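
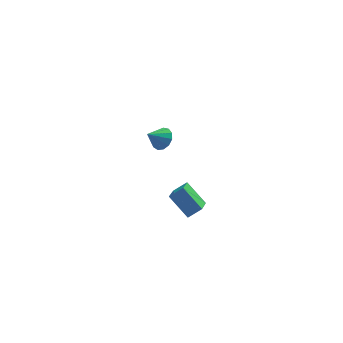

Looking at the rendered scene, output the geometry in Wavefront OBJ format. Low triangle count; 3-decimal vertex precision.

v 0.428 -4.598 2.618
v -0.399 -3.798 3.596
v 0.766 -3.332 1.867
v -0.061 -2.532 2.845
v 1.121 -4.488 3.115
v 0.294 -3.688 4.093
v 1.459 -3.222 2.364
v 0.632 -2.422 3.342
v -0.062 3.087 2.028
v 0.446 2.999 2.531
v -0.858 2.753 2.772
v 0.316 3.382 2.565
v 0.067 3.671 2.429
v -0.223 3.776 2.165
v -0.462 3.661 1.858
v -0.575 3.365 1.605
v -0.524 2.98 1.486
v -0.327 2.63 1.539
v -0.046 2.425 1.747
v 0.23 2.43 2.045
v 0.414 2.644 2.337
f 2 4 1
f 5 2 1
f 1 4 3
f 3 5 1
f 2 8 4
f 6 2 5
f 6 8 2
f 4 8 3
f 7 5 3
f 3 8 7
f 7 6 5
f 8 6 7
f 10 9 12
f 10 12 11
f 12 9 13
f 12 13 11
f 13 9 14
f 13 14 11
f 14 9 15
f 14 15 11
f 15 9 16
f 15 16 11
f 16 9 17
f 16 17 11
f 17 9 18
f 17 18 11
f 18 9 19
f 18 19 11
f 19 9 20
f 19 20 11
f 20 9 21
f 20 21 11
f 21 9 10
f 21 10 11



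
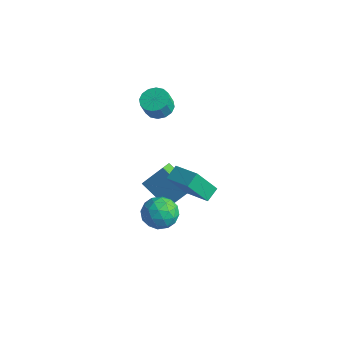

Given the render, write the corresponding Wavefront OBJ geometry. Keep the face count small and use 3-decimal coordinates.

v -3.418 2.772 1.015
v -2.919 2.187 0.704
v -2.823 1.742 1.694
v -3.322 2.328 2.005
v -2.656 2.505 0.821
v -2.56 2.061 1.812
v -2.597 2.896 0.991
v -2.502 2.451 1.982
v -2.759 3.253 1.167
v -2.663 2.809 2.157
v -3.097 3.482 1.302
v -3.001 3.037 2.293
v -3.521 3.52 1.36
v -3.425 3.076 2.351
v -3.917 3.358 1.326
v -3.821 2.913 2.316
v -4.18 3.039 1.208
v -4.084 2.595 2.199
v -4.238 2.649 1.038
v -4.143 2.204 2.029
v -4.077 2.291 0.863
v -3.981 1.847 1.853
v -3.739 2.063 0.727
v -3.643 1.618 1.718
v -3.315 2.024 0.669
v -3.219 1.58 1.66
v 0.176 -0.329 -2.476
v 0.895 -0.391 -3.24
v 0.725 -1.809 -1.84
v 1.444 -1.871 -2.604
v 1.536 -1.14 -1.854
v 1.197 -0.226 -2.247
v 0.423 -1.974 -2.833
v 0.084 -1.06 -3.226
v 1.048 -1.408 -3.461
v 1.736 -0.892 -2.856
v -0.116 -1.308 -2.224
v 0.572 -0.792 -1.619
v 0.487 -0.23 -2.914
v 1.133 -1.97 -2.166
v 1.187 -1.54 -1.725
v 1.609 -1.577 -2.174
v 0.665 -0.133 -2.33
v 1.088 -0.17 -2.779
v 1.464 -0.61 -1.964
v 0.532 -2.03 -2.301
v 0.955 -2.067 -2.75
v 0.011 -0.623 -2.906
v 0.433 -0.66 -3.355
v 0.156 -1.59 -3.116
v 1 -0.864 -3.493
v 1.322 -1.734 -3.119
v 0.722 -1.795 -3.254
v 0.523 -1.257 -3.485
v 1.404 -0.561 -3.137
v 1.727 -1.431 -2.763
v 1.781 -1.002 -2.322
v 1.582 -0.464 -2.553
v 1.494 -1.159 -3.267
v -0.107 -0.769 -2.317
v 0.216 -1.639 -1.943
v 0.038 -1.736 -2.527
v -0.161 -1.198 -2.758
v 0.298 -0.466 -1.961
v 0.62 -1.336 -1.587
v 1.097 -0.943 -1.595
v 0.898 -0.405 -1.826
v 0.126 -1.041 -1.813
v 0.111 0.068 -3.452
v -1.557 -0.204 -2.365
v -0.259 0.86 -3.824
v -1.928 0.588 -2.736
v 0.768 0.952 -2.224
v -0.901 0.68 -1.136
v 0.397 1.744 -2.595
v -1.271 1.472 -1.508
v 2.356 -2.061 2.155
v 2.238 -1.31 2.579
v 2.839 -1.157 0.687
v 2.721 -0.406 1.111
v 3.919 -2.094 2.649
v 3.801 -1.343 3.073
v 4.402 -1.19 1.181
v 4.284 -0.439 1.605
f 2 1 5
f 2 5 3
f 3 5 6
f 3 6 4
f 5 1 7
f 5 7 6
f 6 7 8
f 6 8 4
f 7 1 9
f 7 9 8
f 8 9 10
f 8 10 4
f 9 1 11
f 9 11 10
f 10 11 12
f 10 12 4
f 11 1 13
f 11 13 12
f 12 13 14
f 12 14 4
f 13 1 15
f 13 15 14
f 14 15 16
f 14 16 4
f 15 1 17
f 15 17 16
f 16 17 18
f 16 18 4
f 17 1 19
f 17 19 18
f 18 19 20
f 18 20 4
f 19 1 21
f 19 21 20
f 20 21 22
f 20 22 4
f 21 1 23
f 21 23 22
f 22 23 24
f 22 24 4
f 23 1 25
f 23 25 24
f 24 25 26
f 24 26 4
f 25 1 2
f 25 2 26
f 26 2 3
f 26 3 4
f 27 64 43
f 64 38 67
f 43 67 32
f 64 67 43
f 27 43 39
f 43 32 44
f 39 44 28
f 43 44 39
f 27 39 48
f 39 28 49
f 48 49 34
f 39 49 48
f 27 48 60
f 48 34 63
f 60 63 37
f 48 63 60
f 27 60 64
f 60 37 68
f 64 68 38
f 60 68 64
f 28 44 55
f 44 32 58
f 55 58 36
f 44 58 55
f 32 67 45
f 67 38 66
f 45 66 31
f 67 66 45
f 38 68 65
f 68 37 61
f 65 61 29
f 68 61 65
f 37 63 62
f 63 34 50
f 62 50 33
f 63 50 62
f 34 49 54
f 49 28 51
f 54 51 35
f 49 51 54
f 30 56 42
f 56 36 57
f 42 57 31
f 56 57 42
f 30 42 40
f 42 31 41
f 40 41 29
f 42 41 40
f 30 40 47
f 40 29 46
f 47 46 33
f 40 46 47
f 30 47 52
f 47 33 53
f 52 53 35
f 47 53 52
f 30 52 56
f 52 35 59
f 56 59 36
f 52 59 56
f 31 57 45
f 57 36 58
f 45 58 32
f 57 58 45
f 29 41 65
f 41 31 66
f 65 66 38
f 41 66 65
f 33 46 62
f 46 29 61
f 62 61 37
f 46 61 62
f 35 53 54
f 53 33 50
f 54 50 34
f 53 50 54
f 36 59 55
f 59 35 51
f 55 51 28
f 59 51 55
f 70 72 69
f 73 70 69
f 69 72 71
f 71 73 69
f 70 76 72
f 74 70 73
f 74 76 70
f 72 76 71
f 75 73 71
f 71 76 75
f 75 74 73
f 76 74 75
f 78 80 77
f 81 78 77
f 77 80 79
f 79 81 77
f 78 84 80
f 82 78 81
f 82 84 78
f 80 84 79
f 83 81 79
f 79 84 83
f 83 82 81
f 84 82 83



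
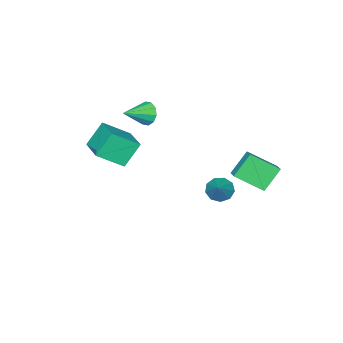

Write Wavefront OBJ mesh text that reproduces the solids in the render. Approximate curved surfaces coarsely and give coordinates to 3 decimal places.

v -3.494 0.704 -2.951
v -2.956 0.179 -3.119
v -2.486 1.396 -1.889
v -2.907 0.595 -3.438
v -3.132 1.063 -3.528
v -3.527 1.362 -3.349
v -3.906 1.353 -2.984
v -4.092 1.04 -2.603
v -3.999 0.57 -2.385
v -3.669 0.162 -2.432
v -3.257 0.008 -2.722
v -2.827 -3.751 1.194
v -2.5 -3.349 0.624
v -1.373 -4.069 1.806
v -2.586 -3.051 0.984
v -2.765 -3.019 1.424
v -2.967 -3.268 1.776
v -3.116 -3.701 1.905
v -3.155 -4.153 1.763
v -3.068 -4.452 1.403
v -2.89 -4.483 0.963
v -2.687 -4.235 0.611
v -2.538 -3.802 0.482
v -4.007 2.017 0.368
v -3.472 2.672 0.756
v -4.873 3.295 -0.596
v -4.338 3.95 -0.208
v -2.962 1.85 -0.792
v -2.427 2.505 -0.404
v -3.828 3.128 -1.756
v -3.293 3.783 -1.368
v -0.494 -2.711 1.342
v 0.601 -3.612 2.316
v 0.429 -1.158 1.741
v 1.524 -2.059 2.715
v 0.436 -2.941 0.085
v 1.531 -3.842 1.059
v 1.359 -1.388 0.484
v 2.454 -2.289 1.458
f 2 1 4
f 2 4 3
f 4 1 5
f 4 5 3
f 5 1 6
f 5 6 3
f 6 1 7
f 6 7 3
f 7 1 8
f 7 8 3
f 8 1 9
f 8 9 3
f 9 1 10
f 9 10 3
f 10 1 11
f 10 11 3
f 11 1 2
f 11 2 3
f 13 12 15
f 13 15 14
f 15 12 16
f 15 16 14
f 16 12 17
f 16 17 14
f 17 12 18
f 17 18 14
f 18 12 19
f 18 19 14
f 19 12 20
f 19 20 14
f 20 12 21
f 20 21 14
f 21 12 22
f 21 22 14
f 22 12 23
f 22 23 14
f 23 12 13
f 23 13 14
f 25 27 24
f 28 25 24
f 24 27 26
f 26 28 24
f 25 31 27
f 29 25 28
f 29 31 25
f 27 31 26
f 30 28 26
f 26 31 30
f 30 29 28
f 31 29 30
f 33 35 32
f 36 33 32
f 32 35 34
f 34 36 32
f 33 39 35
f 37 33 36
f 37 39 33
f 35 39 34
f 38 36 34
f 34 39 38
f 38 37 36
f 39 37 38



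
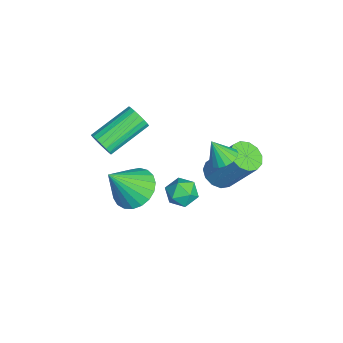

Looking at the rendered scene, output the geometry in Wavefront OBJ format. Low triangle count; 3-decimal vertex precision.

v -0.783 0.469 -0.27
v -0.42 0.114 0.277
v -1.46 -0.514 -0.457
v -1.097 -0.869 0.09
v -1.554 -0.301 0.252
v -1.136 0.306 0.368
v -0.744 -0.706 -0.548
v -0.326 -0.099 -0.432
v -0.396 -0.612 0.106
v -0.896 -0.362 0.6
v -0.984 -0.038 -0.78
v -1.484 0.212 -0.286
v -2.36 -2.076 -1.289
v -1.39 -2.161 -1.654
v -1.86 -3.124 0.289
v -1.366 -1.798 -1.42
v -1.515 -1.483 -1.163
v -1.809 -1.27 -0.929
v -2.199 -1.197 -0.756
v -2.617 -1.276 -0.676
v -2.99 -1.492 -0.702
v -3.254 -1.81 -0.829
v -3.364 -2.174 -1.036
v -3.3 -2.52 -1.287
v -3.074 -2.79 -1.538
v -2.724 -2.936 -1.746
v -2.311 -2.933 -1.875
v -1.907 -2.783 -1.903
v -1.581 -2.509 -1.824
v 0.262 1.349 3.448
v 0.878 1.386 3.573
v 0.098 0.871 4.392
v 0.766 1.643 3.684
v 0.539 1.833 3.741
v 0.248 1.912 3.73
v -0.04 1.862 3.655
v -0.258 1.694 3.533
v -0.358 1.447 3.391
v -0.316 1.178 3.262
v -0.141 0.948 3.176
v 0.126 0.809 3.152
v 0.424 0.794 3.196
v 0.684 0.906 3.298
v 0.848 1.12 3.434
v -2.013 -3.363 2.193
v -1.602 -3.343 2.657
v -2.595 -1.796 3.47
v -3.007 -1.817 3.007
v -1.492 -3.173 2.469
v -2.485 -1.627 3.282
v -1.485 -3.041 2.227
v -2.478 -1.495 3.04
v -1.582 -2.973 1.978
v -2.576 -1.427 2.791
v -1.765 -2.982 1.772
v -2.759 -1.436 2.585
v -1.998 -3.067 1.649
v -2.991 -1.52 2.462
v -2.233 -3.21 1.634
v -3.226 -1.664 2.447
v -2.425 -3.384 1.73
v -3.418 -1.837 2.543
v -2.535 -3.553 1.918
v -3.528 -2.007 2.731
v -2.542 -3.685 2.16
v -3.535 -2.139 2.973
v -2.444 -3.753 2.409
v -3.438 -2.207 3.222
v -2.261 -3.744 2.615
v -3.255 -2.198 3.428
v -2.029 -3.66 2.738
v -3.022 -2.113 3.551
v -1.794 -3.516 2.753
v -2.787 -1.97 3.566
v -0.936 1.281 1.134
v -0.24 1.309 0.883
v 0.351 2.327 2.635
v -0.344 2.299 2.886
v -0.428 1.655 0.746
v 0.163 2.672 2.497
v -0.778 1.882 0.732
v -0.187 2.899 2.483
v -1.177 1.918 0.846
v -0.586 2.936 2.597
v -1.5 1.753 1.051
v -0.909 2.77 2.802
v -1.644 1.437 1.283
v -1.052 2.454 3.034
v -1.562 1.072 1.467
v -0.971 2.09 3.219
v -1.282 0.774 1.546
v -0.691 1.791 3.298
v -0.892 0.636 1.494
v -0.301 1.654 3.246
v -0.516 0.704 1.328
v 0.076 1.721 3.079
v -0.272 0.955 1.1
v 0.319 1.972 2.852
f 1 12 6
f 1 6 2
f 1 2 8
f 1 8 11
f 1 11 12
f 2 6 10
f 6 12 5
f 12 11 3
f 11 8 7
f 8 2 9
f 4 10 5
f 4 5 3
f 4 3 7
f 4 7 9
f 4 9 10
f 5 10 6
f 3 5 12
f 7 3 11
f 9 7 8
f 10 9 2
f 14 13 16
f 14 16 15
f 16 13 17
f 16 17 15
f 17 13 18
f 17 18 15
f 18 13 19
f 18 19 15
f 19 13 20
f 19 20 15
f 20 13 21
f 20 21 15
f 21 13 22
f 21 22 15
f 22 13 23
f 22 23 15
f 23 13 24
f 23 24 15
f 24 13 25
f 24 25 15
f 25 13 26
f 25 26 15
f 26 13 27
f 26 27 15
f 27 13 28
f 27 28 15
f 28 13 29
f 28 29 15
f 29 13 14
f 29 14 15
f 31 30 33
f 31 33 32
f 33 30 34
f 33 34 32
f 34 30 35
f 34 35 32
f 35 30 36
f 35 36 32
f 36 30 37
f 36 37 32
f 37 30 38
f 37 38 32
f 38 30 39
f 38 39 32
f 39 30 40
f 39 40 32
f 40 30 41
f 40 41 32
f 41 30 42
f 41 42 32
f 42 30 43
f 42 43 32
f 43 30 44
f 43 44 32
f 44 30 31
f 44 31 32
f 46 45 49
f 46 49 47
f 47 49 50
f 47 50 48
f 49 45 51
f 49 51 50
f 50 51 52
f 50 52 48
f 51 45 53
f 51 53 52
f 52 53 54
f 52 54 48
f 53 45 55
f 53 55 54
f 54 55 56
f 54 56 48
f 55 45 57
f 55 57 56
f 56 57 58
f 56 58 48
f 57 45 59
f 57 59 58
f 58 59 60
f 58 60 48
f 59 45 61
f 59 61 60
f 60 61 62
f 60 62 48
f 61 45 63
f 61 63 62
f 62 63 64
f 62 64 48
f 63 45 65
f 63 65 64
f 64 65 66
f 64 66 48
f 65 45 67
f 65 67 66
f 66 67 68
f 66 68 48
f 67 45 69
f 67 69 68
f 68 69 70
f 68 70 48
f 69 45 71
f 69 71 70
f 70 71 72
f 70 72 48
f 71 45 73
f 71 73 72
f 72 73 74
f 72 74 48
f 73 45 46
f 73 46 74
f 74 46 47
f 74 47 48
f 76 75 79
f 76 79 77
f 77 79 80
f 77 80 78
f 79 75 81
f 79 81 80
f 80 81 82
f 80 82 78
f 81 75 83
f 81 83 82
f 82 83 84
f 82 84 78
f 83 75 85
f 83 85 84
f 84 85 86
f 84 86 78
f 85 75 87
f 85 87 86
f 86 87 88
f 86 88 78
f 87 75 89
f 87 89 88
f 88 89 90
f 88 90 78
f 89 75 91
f 89 91 90
f 90 91 92
f 90 92 78
f 91 75 93
f 91 93 92
f 92 93 94
f 92 94 78
f 93 75 95
f 93 95 94
f 94 95 96
f 94 96 78
f 95 75 97
f 95 97 96
f 96 97 98
f 96 98 78
f 97 75 76
f 97 76 98
f 98 76 77
f 98 77 78



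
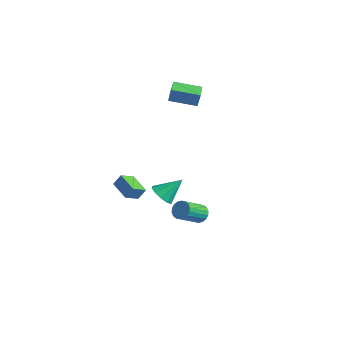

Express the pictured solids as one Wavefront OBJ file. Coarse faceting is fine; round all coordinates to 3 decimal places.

v -3.011 -1.072 -3.816
v -3.003 -1.979 -3.328
v -4.352 -0.89 -3.454
v -4.343 -1.797 -2.966
v -2.777 -0.703 -3.134
v -2.768 -1.61 -2.646
v -4.117 -0.521 -2.772
v -4.109 -1.428 -2.284
v 3.331 -4.419 1.254
v 3.968 -4.314 0.854
v 3.789 -3.421 2.246
v 3.646 -4.011 0.697
v 3.204 -3.863 0.752
v 2.81 -3.928 1
v 2.615 -4.18 1.345
v 2.693 -4.524 1.655
v 3.015 -4.828 1.812
v 3.457 -4.976 1.756
v 3.851 -4.911 1.509
v 4.046 -4.658 1.164
v -4.987 2.836 2.54
v -4.917 3.011 3.368
v -3.835 4.009 2.194
v -3.765 4.184 3.023
v -3.975 1.876 2.657
v -3.905 2.051 3.486
v -2.823 3.049 2.312
v -2.753 3.224 3.14
v 2.639 -1.311 -1.916
v 3.092 -1.067 -1.588
v 3.154 -2.404 -0.676
v 2.701 -2.649 -1.004
v 2.87 -0.986 -1.455
v 2.932 -2.323 -0.543
v 2.602 -0.969 -1.412
v 2.664 -2.307 -0.5
v 2.342 -1.021 -1.47
v 2.404 -2.358 -0.558
v 2.14 -1.129 -1.615
v 2.202 -2.467 -0.703
v 2.038 -1.274 -1.821
v 2.1 -2.612 -0.909
v 2.054 -1.426 -2.045
v 2.116 -2.764 -1.133
v 2.186 -1.556 -2.244
v 2.248 -2.893 -1.332
v 2.408 -1.637 -2.377
v 2.47 -2.974 -1.465
v 2.676 -1.653 -2.42
v 2.738 -2.991 -1.508
v 2.936 -1.602 -2.362
v 2.998 -2.939 -1.45
v 3.138 -1.493 -2.217
v 3.2 -2.831 -1.305
v 3.24 -1.348 -2.011
v 3.302 -2.686 -1.099
v 3.224 -1.196 -1.787
v 3.286 -2.534 -0.875
f 2 4 1
f 5 2 1
f 1 4 3
f 3 5 1
f 2 8 4
f 6 2 5
f 6 8 2
f 4 8 3
f 7 5 3
f 3 8 7
f 7 6 5
f 8 6 7
f 10 9 12
f 10 12 11
f 12 9 13
f 12 13 11
f 13 9 14
f 13 14 11
f 14 9 15
f 14 15 11
f 15 9 16
f 15 16 11
f 16 9 17
f 16 17 11
f 17 9 18
f 17 18 11
f 18 9 19
f 18 19 11
f 19 9 20
f 19 20 11
f 20 9 10
f 20 10 11
f 22 24 21
f 25 22 21
f 21 24 23
f 23 25 21
f 22 28 24
f 26 22 25
f 26 28 22
f 24 28 23
f 27 25 23
f 23 28 27
f 27 26 25
f 28 26 27
f 30 29 33
f 30 33 31
f 31 33 34
f 31 34 32
f 33 29 35
f 33 35 34
f 34 35 36
f 34 36 32
f 35 29 37
f 35 37 36
f 36 37 38
f 36 38 32
f 37 29 39
f 37 39 38
f 38 39 40
f 38 40 32
f 39 29 41
f 39 41 40
f 40 41 42
f 40 42 32
f 41 29 43
f 41 43 42
f 42 43 44
f 42 44 32
f 43 29 45
f 43 45 44
f 44 45 46
f 44 46 32
f 45 29 47
f 45 47 46
f 46 47 48
f 46 48 32
f 47 29 49
f 47 49 48
f 48 49 50
f 48 50 32
f 49 29 51
f 49 51 50
f 50 51 52
f 50 52 32
f 51 29 53
f 51 53 52
f 52 53 54
f 52 54 32
f 53 29 55
f 53 55 54
f 54 55 56
f 54 56 32
f 55 29 57
f 55 57 56
f 56 57 58
f 56 58 32
f 57 29 30
f 57 30 58
f 58 30 31
f 58 31 32



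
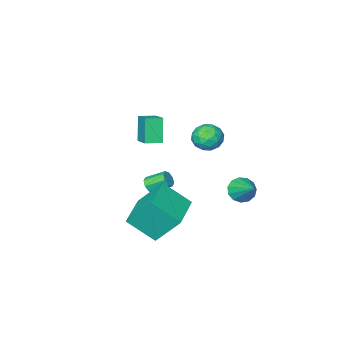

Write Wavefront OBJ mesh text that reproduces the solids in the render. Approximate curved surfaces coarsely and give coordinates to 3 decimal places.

v -0.09 1.739 3.488
v 0.341 1.121 3.09
v -0.361 0.879 4.53
v 0.07 0.261 4.132
v 0.485 0.934 4.448
v 0.653 1.466 3.804
v -0.673 0.534 3.816
v -0.505 1.066 3.172
v -0.019 0.377 3.293
v 0.696 0.624 3.683
v -0.716 1.376 3.937
v -0.001 1.623 4.327
v 0.149 1.506 3.197
v -0.169 0.494 4.423
v 0.075 0.89 4.608
v 0.328 0.527 4.374
v 0.333 1.708 3.617
v 0.586 1.345 3.383
v 0.67 1.235 4.181
v -0.606 0.655 4.237
v -0.353 0.292 4.003
v -0.348 1.473 3.246
v -0.095 1.11 3.012
v -0.69 0.765 3.439
v 0.191 0.705 3.083
v 0.031 0.199 3.695
v -0.405 0.36 3.51
v -0.306 0.672 3.131
v 0.611 0.85 3.312
v 0.452 0.345 3.925
v 0.696 0.74 4.11
v 0.794 1.053 3.732
v 0.4 0.412 3.432
v -0.472 1.655 3.695
v -0.631 1.15 4.308
v -0.814 0.947 3.888
v -0.716 1.26 3.51
v -0.051 1.801 3.925
v -0.211 1.295 4.537
v 0.286 1.328 4.489
v 0.385 1.64 4.11
v -0.42 1.588 4.188
v 3.684 0.486 0.338
v 2.927 1.48 1.887
v 2.71 1.529 -0.807
v 1.953 2.523 0.742
v 5.227 1.817 0.238
v 4.47 2.811 1.787
v 4.253 2.86 -0.907
v 3.496 3.854 0.642
v 1.72 -1.553 -0.379
v 1.998 -1.161 -0.52
v 1.297 -0.456 0.058
v 1.02 -0.847 0.199
v 1.716 -1.238 -0.768
v 1.016 -0.533 -0.189
v 1.437 -1.499 -0.788
v 0.736 -0.794 -0.209
v 1.324 -1.791 -0.568
v 0.623 -1.086 0.01
v 1.443 -1.944 -0.238
v 0.742 -1.239 0.34
v 1.724 -1.867 0.009
v 1.024 -1.162 0.588
v 2.004 -1.606 0.029
v 1.303 -0.901 0.608
v 2.117 -1.314 -0.19
v 1.416 -0.609 0.388
v 0.348 -3.045 1.626
v -0.035 -3.586 3.027
v 0.717 -1.822 2.199
v 0.334 -2.363 3.6
v 1.206 -3.357 1.74
v 0.823 -3.898 3.141
v 1.575 -2.134 2.313
v 1.192 -2.675 3.714
v -2.213 0.876 -0.873
v -1.567 1.033 -1.28
v -1.927 2.304 0.133
v -1.895 1.242 -1.484
v -2.324 1.335 -1.493
v -2.719 1.282 -1.306
v -2.952 1.101 -0.981
v -2.951 0.847 -0.622
v -2.716 0.603 -0.342
v -2.321 0.446 -0.231
v -1.892 0.425 -0.324
v -1.565 0.547 -0.59
v -1.444 0.774 -0.947
f 1 38 17
f 38 12 41
f 17 41 6
f 38 41 17
f 1 17 13
f 17 6 18
f 13 18 2
f 17 18 13
f 1 13 22
f 13 2 23
f 22 23 8
f 13 23 22
f 1 22 34
f 22 8 37
f 34 37 11
f 22 37 34
f 1 34 38
f 34 11 42
f 38 42 12
f 34 42 38
f 2 18 29
f 18 6 32
f 29 32 10
f 18 32 29
f 6 41 19
f 41 12 40
f 19 40 5
f 41 40 19
f 12 42 39
f 42 11 35
f 39 35 3
f 42 35 39
f 11 37 36
f 37 8 24
f 36 24 7
f 37 24 36
f 8 23 28
f 23 2 25
f 28 25 9
f 23 25 28
f 4 30 16
f 30 10 31
f 16 31 5
f 30 31 16
f 4 16 14
f 16 5 15
f 14 15 3
f 16 15 14
f 4 14 21
f 14 3 20
f 21 20 7
f 14 20 21
f 4 21 26
f 21 7 27
f 26 27 9
f 21 27 26
f 4 26 30
f 26 9 33
f 30 33 10
f 26 33 30
f 5 31 19
f 31 10 32
f 19 32 6
f 31 32 19
f 3 15 39
f 15 5 40
f 39 40 12
f 15 40 39
f 7 20 36
f 20 3 35
f 36 35 11
f 20 35 36
f 9 27 28
f 27 7 24
f 28 24 8
f 27 24 28
f 10 33 29
f 33 9 25
f 29 25 2
f 33 25 29
f 44 46 43
f 47 44 43
f 43 46 45
f 45 47 43
f 44 50 46
f 48 44 47
f 48 50 44
f 46 50 45
f 49 47 45
f 45 50 49
f 49 48 47
f 50 48 49
f 52 51 55
f 52 55 53
f 53 55 56
f 53 56 54
f 55 51 57
f 55 57 56
f 56 57 58
f 56 58 54
f 57 51 59
f 57 59 58
f 58 59 60
f 58 60 54
f 59 51 61
f 59 61 60
f 60 61 62
f 60 62 54
f 61 51 63
f 61 63 62
f 62 63 64
f 62 64 54
f 63 51 65
f 63 65 64
f 64 65 66
f 64 66 54
f 65 51 67
f 65 67 66
f 66 67 68
f 66 68 54
f 67 51 52
f 67 52 68
f 68 52 53
f 68 53 54
f 70 72 69
f 73 70 69
f 69 72 71
f 71 73 69
f 70 76 72
f 74 70 73
f 74 76 70
f 72 76 71
f 75 73 71
f 71 76 75
f 75 74 73
f 76 74 75
f 78 77 80
f 78 80 79
f 80 77 81
f 80 81 79
f 81 77 82
f 81 82 79
f 82 77 83
f 82 83 79
f 83 77 84
f 83 84 79
f 84 77 85
f 84 85 79
f 85 77 86
f 85 86 79
f 86 77 87
f 86 87 79
f 87 77 88
f 87 88 79
f 88 77 89
f 88 89 79
f 89 77 78
f 89 78 79



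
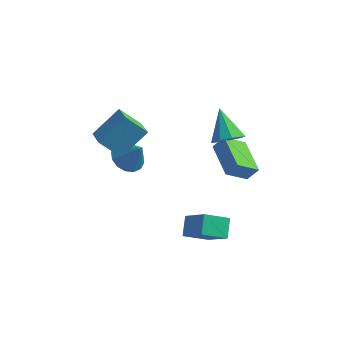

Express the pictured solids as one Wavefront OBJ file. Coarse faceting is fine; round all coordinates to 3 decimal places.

v -2.436 2.058 -2.601
v -1.825 1.414 -3.124
v -1.504 1.882 -1.299
v -1.618 1.898 -3.207
v -1.63 2.425 -3.127
v -1.858 2.854 -2.907
v -2.241 3.069 -2.604
v -2.675 3.013 -2.301
v -3.046 2.701 -2.077
v -3.253 2.217 -1.995
v -3.241 1.69 -2.074
v -3.013 1.261 -2.295
v -2.63 1.046 -2.598
v -2.196 1.102 -2.901
v 2.184 -1.721 -4.46
v 1.966 -0.769 -3.696
v 3.311 -0.92 -5.137
v 3.093 0.032 -4.373
v 3.507 -2.472 -3.147
v 3.289 -1.52 -2.383
v 4.634 -1.671 -3.824
v 4.416 -0.719 -3.06
v 2.59 1.595 0.368
v 3.133 1.833 1.11
v 3.459 2.515 -0.562
v 4.001 2.753 0.181
v 3.919 -0.093 -0.061
v 4.461 0.145 0.682
v 4.787 0.827 -0.99
v 5.33 1.065 -0.248
v 3.626 1.017 1.777
v 4.074 1.76 1.441
v 2.734 2.163 3.123
v 3.52 1.685 1.138
v 3.015 1.297 1.134
v 2.796 0.779 1.43
v 2.966 0.372 1.889
v 3.444 0.267 2.295
v 4.007 0.513 2.459
v 4.392 0.995 2.303
v 4.418 1.487 1.902
v -2.239 -2.173 2.33
v -1.267 -0.903 3.629
v -3.045 -1.094 1.879
v -2.074 0.176 3.177
v -1.146 -1.836 1.183
v -0.175 -0.566 2.481
v -1.953 -0.757 0.731
v -0.981 0.513 2.03
f 2 1 4
f 2 4 3
f 4 1 5
f 4 5 3
f 5 1 6
f 5 6 3
f 6 1 7
f 6 7 3
f 7 1 8
f 7 8 3
f 8 1 9
f 8 9 3
f 9 1 10
f 9 10 3
f 10 1 11
f 10 11 3
f 11 1 12
f 11 12 3
f 12 1 13
f 12 13 3
f 13 1 14
f 13 14 3
f 14 1 2
f 14 2 3
f 16 18 15
f 19 16 15
f 15 18 17
f 17 19 15
f 16 22 18
f 20 16 19
f 20 22 16
f 18 22 17
f 21 19 17
f 17 22 21
f 21 20 19
f 22 20 21
f 24 26 23
f 27 24 23
f 23 26 25
f 25 27 23
f 24 30 26
f 28 24 27
f 28 30 24
f 26 30 25
f 29 27 25
f 25 30 29
f 29 28 27
f 30 28 29
f 32 31 34
f 32 34 33
f 34 31 35
f 34 35 33
f 35 31 36
f 35 36 33
f 36 31 37
f 36 37 33
f 37 31 38
f 37 38 33
f 38 31 39
f 38 39 33
f 39 31 40
f 39 40 33
f 40 31 41
f 40 41 33
f 41 31 32
f 41 32 33
f 43 45 42
f 46 43 42
f 42 45 44
f 44 46 42
f 43 49 45
f 47 43 46
f 47 49 43
f 45 49 44
f 48 46 44
f 44 49 48
f 48 47 46
f 49 47 48



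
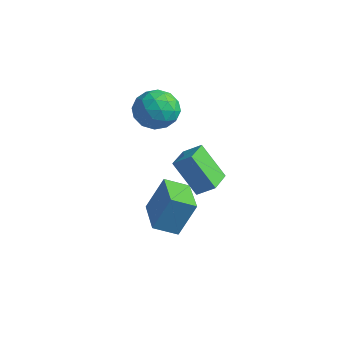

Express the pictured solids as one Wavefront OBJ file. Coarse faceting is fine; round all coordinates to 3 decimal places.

v -2.725 3.981 2.814
v -1.987 4.527 2.145
v -2.753 2.573 1.635
v -2.015 3.119 0.966
v -1.68 2.724 1.976
v -1.663 3.594 2.705
v -3.077 3.506 1.075
v -3.06 4.376 1.804
v -2.205 4.233 1.07
v -1.342 3.75 1.627
v -3.398 3.35 2.153
v -2.535 2.867 2.71
v -2.354 4.378 2.583
v -2.386 2.722 1.197
v -2.189 2.49 1.791
v -1.756 2.811 1.398
v -2.163 3.83 2.912
v -1.73 4.15 2.519
v -1.549 3.09 2.42
v -3.01 2.95 1.261
v -2.577 3.27 0.868
v -2.984 4.289 2.382
v -2.551 4.61 1.989
v -3.191 4.01 1.36
v -2.048 4.526 1.558
v -2.064 3.698 0.865
v -2.688 3.926 0.929
v -2.678 4.437 1.357
v -1.541 4.242 1.886
v -1.557 3.414 1.192
v -1.36 3.182 1.786
v -1.35 3.693 2.215
v -1.668 4.069 1.254
v -3.183 3.686 2.588
v -3.199 2.858 1.894
v -3.39 3.407 1.565
v -3.38 3.918 1.994
v -2.676 3.402 2.915
v -2.692 2.574 2.222
v -2.062 2.663 2.423
v -2.052 3.174 2.851
v -3.072 3.031 2.526
v 2.022 0.431 2.106
v 2.69 0.861 2.663
v 1.388 1.623 1.944
v 2.055 2.054 2.501
v 3.085 0.786 0.559
v 3.752 1.217 1.116
v 2.45 1.979 0.397
v 3.118 2.409 0.954
v 1.13 0.104 -2.276
v 1.518 0.809 -0.621
v -0.499 1.209 -2.364
v -0.111 1.913 -0.709
v 1.771 1.007 -2.811
v 2.159 1.711 -1.156
v 0.142 2.111 -2.899
v 0.53 2.816 -1.244
f 1 38 17
f 38 12 41
f 17 41 6
f 38 41 17
f 1 17 13
f 17 6 18
f 13 18 2
f 17 18 13
f 1 13 22
f 13 2 23
f 22 23 8
f 13 23 22
f 1 22 34
f 22 8 37
f 34 37 11
f 22 37 34
f 1 34 38
f 34 11 42
f 38 42 12
f 34 42 38
f 2 18 29
f 18 6 32
f 29 32 10
f 18 32 29
f 6 41 19
f 41 12 40
f 19 40 5
f 41 40 19
f 12 42 39
f 42 11 35
f 39 35 3
f 42 35 39
f 11 37 36
f 37 8 24
f 36 24 7
f 37 24 36
f 8 23 28
f 23 2 25
f 28 25 9
f 23 25 28
f 4 30 16
f 30 10 31
f 16 31 5
f 30 31 16
f 4 16 14
f 16 5 15
f 14 15 3
f 16 15 14
f 4 14 21
f 14 3 20
f 21 20 7
f 14 20 21
f 4 21 26
f 21 7 27
f 26 27 9
f 21 27 26
f 4 26 30
f 26 9 33
f 30 33 10
f 26 33 30
f 5 31 19
f 31 10 32
f 19 32 6
f 31 32 19
f 3 15 39
f 15 5 40
f 39 40 12
f 15 40 39
f 7 20 36
f 20 3 35
f 36 35 11
f 20 35 36
f 9 27 28
f 27 7 24
f 28 24 8
f 27 24 28
f 10 33 29
f 33 9 25
f 29 25 2
f 33 25 29
f 44 46 43
f 47 44 43
f 43 46 45
f 45 47 43
f 44 50 46
f 48 44 47
f 48 50 44
f 46 50 45
f 49 47 45
f 45 50 49
f 49 48 47
f 50 48 49
f 52 54 51
f 55 52 51
f 51 54 53
f 53 55 51
f 52 58 54
f 56 52 55
f 56 58 52
f 54 58 53
f 57 55 53
f 53 58 57
f 57 56 55
f 58 56 57



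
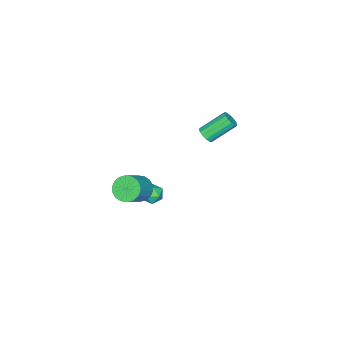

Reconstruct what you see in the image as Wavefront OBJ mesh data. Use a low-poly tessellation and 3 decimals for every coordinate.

v -2.457 -0.847 0.211
v -2.132 -0.983 0.634
v -3.178 -0.068 1.731
v -3.503 0.067 1.309
v -2.025 -0.739 0.533
v -3.07 0.175 1.631
v -2.033 -0.524 0.347
v -3.079 0.39 1.444
v -2.155 -0.396 0.123
v -3.201 0.518 1.221
v -2.358 -0.389 -0.076
v -3.404 0.525 1.021
v -2.588 -0.504 -0.199
v -3.633 0.41 0.899
v -2.782 -0.712 -0.211
v -3.828 0.203 0.886
v -2.89 -0.955 -0.111
v -3.935 -0.041 0.987
v -2.881 -1.17 0.076
v -3.927 -0.256 1.173
v -2.759 -1.298 0.299
v -3.805 -0.384 1.397
v -2.556 -1.305 0.499
v -3.602 -0.391 1.596
v -2.327 -1.19 0.621
v -3.372 -0.276 1.719
v 3.202 -1.17 -0.245
v 3.713 -1.148 -0.874
v 4.928 -1.069 0.117
v 4.418 -1.09 0.745
v 3.643 -0.799 -0.815
v 4.858 -0.72 0.175
v 3.485 -0.524 -0.644
v 4.701 -0.445 0.346
v 3.272 -0.377 -0.394
v 4.487 -0.297 0.596
v 3.044 -0.386 -0.114
v 4.26 -0.307 0.876
v 2.848 -0.551 0.139
v 4.064 -0.471 1.13
v 2.722 -0.838 0.317
v 3.938 -0.759 1.307
v 2.692 -1.191 0.383
v 3.907 -1.112 1.374
v 2.762 -1.54 0.325
v 3.977 -1.461 1.315
v 2.919 -1.815 0.154
v 4.135 -1.736 1.144
v 3.133 -1.963 -0.096
v 4.348 -1.883 0.894
v 3.36 -1.953 -0.376
v 4.576 -1.874 0.614
v 3.556 -1.789 -0.63
v 4.772 -1.709 0.361
v 3.682 -1.501 -0.807
v 4.898 -1.422 0.183
v 1.856 -0.653 -1.91
v 2.515 -0.834 -1.926
v 1.645 -1.486 -1.214
v 2.304 -1.667 -1.23
v 2.117 -1.084 -0.925
v 2.247 -0.57 -1.356
v 1.913 -1.75 -1.784
v 2.043 -1.236 -2.215
v 2.55 -1.512 -1.849
v 2.676 -1.101 -1.318
v 1.484 -1.219 -1.822
v 1.61 -0.808 -1.291
f 2 1 5
f 2 5 3
f 3 5 6
f 3 6 4
f 5 1 7
f 5 7 6
f 6 7 8
f 6 8 4
f 7 1 9
f 7 9 8
f 8 9 10
f 8 10 4
f 9 1 11
f 9 11 10
f 10 11 12
f 10 12 4
f 11 1 13
f 11 13 12
f 12 13 14
f 12 14 4
f 13 1 15
f 13 15 14
f 14 15 16
f 14 16 4
f 15 1 17
f 15 17 16
f 16 17 18
f 16 18 4
f 17 1 19
f 17 19 18
f 18 19 20
f 18 20 4
f 19 1 21
f 19 21 20
f 20 21 22
f 20 22 4
f 21 1 23
f 21 23 22
f 22 23 24
f 22 24 4
f 23 1 25
f 23 25 24
f 24 25 26
f 24 26 4
f 25 1 2
f 25 2 26
f 26 2 3
f 26 3 4
f 28 27 31
f 28 31 29
f 29 31 32
f 29 32 30
f 31 27 33
f 31 33 32
f 32 33 34
f 32 34 30
f 33 27 35
f 33 35 34
f 34 35 36
f 34 36 30
f 35 27 37
f 35 37 36
f 36 37 38
f 36 38 30
f 37 27 39
f 37 39 38
f 38 39 40
f 38 40 30
f 39 27 41
f 39 41 40
f 40 41 42
f 40 42 30
f 41 27 43
f 41 43 42
f 42 43 44
f 42 44 30
f 43 27 45
f 43 45 44
f 44 45 46
f 44 46 30
f 45 27 47
f 45 47 46
f 46 47 48
f 46 48 30
f 47 27 49
f 47 49 48
f 48 49 50
f 48 50 30
f 49 27 51
f 49 51 50
f 50 51 52
f 50 52 30
f 51 27 53
f 51 53 52
f 52 53 54
f 52 54 30
f 53 27 55
f 53 55 54
f 54 55 56
f 54 56 30
f 55 27 28
f 55 28 56
f 56 28 29
f 56 29 30
f 57 68 62
f 57 62 58
f 57 58 64
f 57 64 67
f 57 67 68
f 58 62 66
f 62 68 61
f 68 67 59
f 67 64 63
f 64 58 65
f 60 66 61
f 60 61 59
f 60 59 63
f 60 63 65
f 60 65 66
f 61 66 62
f 59 61 68
f 63 59 67
f 65 63 64
f 66 65 58



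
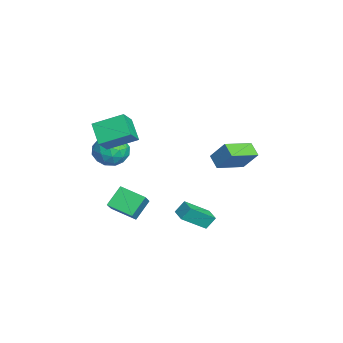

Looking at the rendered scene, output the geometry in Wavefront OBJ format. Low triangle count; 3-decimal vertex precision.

v 2.134 -3.574 -2.717
v 1.401 -2.809 -1.697
v 2.875 -2.227 -3.195
v 2.143 -1.462 -2.175
v 3.177 -3.818 -1.785
v 2.445 -3.053 -0.765
v 3.919 -2.471 -2.263
v 3.186 -1.706 -1.243
v -0.134 -3.726 0.76
v -1.306 -4.088 1.757
v -0.024 -1.941 1.538
v -1.195 -2.304 2.535
v 0.815 -4.196 1.705
v -0.356 -4.559 2.702
v 0.926 -2.412 2.483
v -0.246 -2.774 3.48
v -2.005 3.704 -0.962
v -1.481 4.485 0.283
v -1.219 4.036 -1.501
v -0.695 4.817 -0.257
v -0.945 2.103 -0.403
v -0.421 2.884 0.841
v -0.159 2.435 -0.943
v 0.365 3.216 0.302
v 0.899 1.416 -4.661
v 1.409 -0.016 -3.521
v 0.759 1.958 -3.918
v 1.268 0.525 -2.778
v 1.832 1.715 -4.702
v 2.341 0.282 -3.562
v 1.691 2.256 -3.959
v 2.201 0.824 -2.819
v -3.047 -2.863 -1.392
v -1.877 -2.793 -1.277
v -3.103 -4.187 -0.023
v -1.933 -4.117 0.092
v -2.613 -3.216 0.429
v -2.579 -2.398 -0.417
v -2.401 -4.582 -0.883
v -2.367 -3.764 -1.729
v -1.478 -3.855 -0.962
v -1.609 -3.011 -0.151
v -3.371 -3.969 -1.149
v -3.502 -3.125 -0.338
v -2.457 -2.712 -1.455
v -2.523 -4.268 0.155
v -2.922 -3.739 0.353
v -2.235 -3.697 0.421
v -2.87 -2.48 -0.95
v -2.182 -2.438 -0.882
v -2.614 -2.687 0.121
v -2.798 -4.542 -0.418
v -2.11 -4.5 -0.35
v -2.745 -3.283 -1.721
v -2.058 -3.241 -1.653
v -2.366 -4.293 -1.421
v -1.535 -3.295 -1.202
v -1.568 -4.073 -0.397
v -1.843 -4.347 -0.97
v -1.823 -3.866 -1.468
v -1.612 -2.799 -0.726
v -1.645 -3.577 0.079
v -2.044 -3.047 0.277
v -2.024 -2.567 -0.22
v -1.377 -3.423 -0.54
v -3.335 -3.403 -1.379
v -3.368 -4.181 -0.574
v -2.956 -4.413 -1.08
v -2.936 -3.933 -1.577
v -3.412 -2.907 -0.903
v -3.445 -3.685 -0.098
v -3.157 -3.114 0.168
v -3.137 -2.633 -0.33
v -3.603 -3.557 -0.76
f 2 4 1
f 5 2 1
f 1 4 3
f 3 5 1
f 2 8 4
f 6 2 5
f 6 8 2
f 4 8 3
f 7 5 3
f 3 8 7
f 7 6 5
f 8 6 7
f 10 12 9
f 13 10 9
f 9 12 11
f 11 13 9
f 10 16 12
f 14 10 13
f 14 16 10
f 12 16 11
f 15 13 11
f 11 16 15
f 15 14 13
f 16 14 15
f 18 20 17
f 21 18 17
f 17 20 19
f 19 21 17
f 18 24 20
f 22 18 21
f 22 24 18
f 20 24 19
f 23 21 19
f 19 24 23
f 23 22 21
f 24 22 23
f 26 28 25
f 29 26 25
f 25 28 27
f 27 29 25
f 26 32 28
f 30 26 29
f 30 32 26
f 28 32 27
f 31 29 27
f 27 32 31
f 31 30 29
f 32 30 31
f 33 70 49
f 70 44 73
f 49 73 38
f 70 73 49
f 33 49 45
f 49 38 50
f 45 50 34
f 49 50 45
f 33 45 54
f 45 34 55
f 54 55 40
f 45 55 54
f 33 54 66
f 54 40 69
f 66 69 43
f 54 69 66
f 33 66 70
f 66 43 74
f 70 74 44
f 66 74 70
f 34 50 61
f 50 38 64
f 61 64 42
f 50 64 61
f 38 73 51
f 73 44 72
f 51 72 37
f 73 72 51
f 44 74 71
f 74 43 67
f 71 67 35
f 74 67 71
f 43 69 68
f 69 40 56
f 68 56 39
f 69 56 68
f 40 55 60
f 55 34 57
f 60 57 41
f 55 57 60
f 36 62 48
f 62 42 63
f 48 63 37
f 62 63 48
f 36 48 46
f 48 37 47
f 46 47 35
f 48 47 46
f 36 46 53
f 46 35 52
f 53 52 39
f 46 52 53
f 36 53 58
f 53 39 59
f 58 59 41
f 53 59 58
f 36 58 62
f 58 41 65
f 62 65 42
f 58 65 62
f 37 63 51
f 63 42 64
f 51 64 38
f 63 64 51
f 35 47 71
f 47 37 72
f 71 72 44
f 47 72 71
f 39 52 68
f 52 35 67
f 68 67 43
f 52 67 68
f 41 59 60
f 59 39 56
f 60 56 40
f 59 56 60
f 42 65 61
f 65 41 57
f 61 57 34
f 65 57 61



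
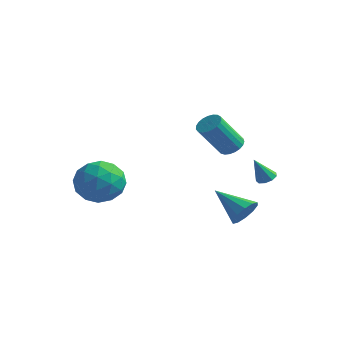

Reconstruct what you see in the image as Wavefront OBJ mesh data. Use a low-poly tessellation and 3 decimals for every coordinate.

v -1.635 -1.279 -0.028
v -1.02 -2.319 0.002
v -2.54 -1.861 -1.662
v -1.925 -2.901 -1.632
v -2.77 -2.674 -0.798
v -2.211 -2.314 0.212
v -1.349 -1.866 -1.872
v -0.79 -1.506 -0.862
v -0.843 -2.682 -1.138
v -1.721 -3.182 -0.473
v -1.839 -0.998 -1.187
v -2.717 -1.498 -0.522
v -1.248 -1.748 0.13
v -2.312 -2.432 -1.79
v -2.809 -2.299 -1.3
v -2.447 -2.91 -1.282
v -1.948 -1.745 0.254
v -1.587 -2.357 0.272
v -2.615 -2.565 -0.198
v -1.973 -1.823 -1.932
v -1.612 -2.435 -1.914
v -1.113 -1.27 -0.378
v -0.751 -1.881 -0.36
v -0.945 -1.615 -1.462
v -0.783 -2.573 -0.522
v -1.315 -2.915 -1.482
v -0.976 -2.306 -1.624
v -0.648 -2.095 -1.03
v -1.299 -2.866 -0.131
v -1.831 -3.209 -1.092
v -2.328 -3.075 -0.601
v -1.999 -2.864 -0.008
v -1.195 -3.08 -0.801
v -1.729 -0.971 -0.568
v -2.261 -1.314 -1.529
v -1.561 -1.316 -1.652
v -1.232 -1.105 -1.059
v -2.245 -1.265 -0.178
v -2.777 -1.607 -1.138
v -2.912 -2.085 -0.63
v -2.584 -1.874 -0.036
v -2.365 -1.1 -0.859
v 3.89 0.605 -2.212
v 4.174 0.131 -1.662
v 2.29 0.675 -1.328
v 4.267 0.585 -1.53
v 4.216 1.047 -1.659
v 4.04 1.34 -1.999
v 3.808 1.352 -2.421
v 3.606 1.079 -2.763
v 3.513 0.625 -2.895
v 3.564 0.163 -2.766
v 3.74 -0.13 -2.426
v 3.973 -0.142 -2.004
v 2.093 2.241 0.755
v 2.682 1.992 0.794
v 2.155 0.99 2.344
v 1.567 1.239 2.305
v 2.704 2.211 0.943
v 2.178 1.209 2.494
v 2.621 2.436 1.06
v 2.095 1.434 2.61
v 2.447 2.626 1.124
v 1.92 1.624 2.674
v 2.211 2.75 1.124
v 1.685 1.748 2.675
v 1.955 2.786 1.06
v 1.429 1.784 2.611
v 1.723 2.728 0.944
v 1.197 1.726 2.494
v 1.555 2.585 0.794
v 1.029 1.583 2.345
v 1.48 2.383 0.638
v 0.954 1.381 2.189
v 1.511 2.157 0.502
v 0.985 1.155 2.053
v 1.643 1.945 0.41
v 1.116 0.942 1.961
v 1.852 1.784 0.377
v 1.326 0.782 1.928
v 2.103 1.702 0.41
v 1.577 0.7 1.96
v 2.353 1.713 0.502
v 1.826 0.711 2.053
v 2.557 1.816 0.638
v 2.031 0.814 2.188
v 3.475 2.921 -1.089
v 3.737 3.281 -0.861
v 3.105 2.459 0.069
v 3.418 3.388 -0.92
v 3.125 3.277 -1.058
v 2.996 2.999 -1.21
v 3.091 2.685 -1.305
v 3.365 2.481 -1.299
v 3.691 2.483 -1.195
v 3.915 2.69 -1.041
v 3.933 3.005 -0.909
f 1 38 17
f 38 12 41
f 17 41 6
f 38 41 17
f 1 17 13
f 17 6 18
f 13 18 2
f 17 18 13
f 1 13 22
f 13 2 23
f 22 23 8
f 13 23 22
f 1 22 34
f 22 8 37
f 34 37 11
f 22 37 34
f 1 34 38
f 34 11 42
f 38 42 12
f 34 42 38
f 2 18 29
f 18 6 32
f 29 32 10
f 18 32 29
f 6 41 19
f 41 12 40
f 19 40 5
f 41 40 19
f 12 42 39
f 42 11 35
f 39 35 3
f 42 35 39
f 11 37 36
f 37 8 24
f 36 24 7
f 37 24 36
f 8 23 28
f 23 2 25
f 28 25 9
f 23 25 28
f 4 30 16
f 30 10 31
f 16 31 5
f 30 31 16
f 4 16 14
f 16 5 15
f 14 15 3
f 16 15 14
f 4 14 21
f 14 3 20
f 21 20 7
f 14 20 21
f 4 21 26
f 21 7 27
f 26 27 9
f 21 27 26
f 4 26 30
f 26 9 33
f 30 33 10
f 26 33 30
f 5 31 19
f 31 10 32
f 19 32 6
f 31 32 19
f 3 15 39
f 15 5 40
f 39 40 12
f 15 40 39
f 7 20 36
f 20 3 35
f 36 35 11
f 20 35 36
f 9 27 28
f 27 7 24
f 28 24 8
f 27 24 28
f 10 33 29
f 33 9 25
f 29 25 2
f 33 25 29
f 44 43 46
f 44 46 45
f 46 43 47
f 46 47 45
f 47 43 48
f 47 48 45
f 48 43 49
f 48 49 45
f 49 43 50
f 49 50 45
f 50 43 51
f 50 51 45
f 51 43 52
f 51 52 45
f 52 43 53
f 52 53 45
f 53 43 54
f 53 54 45
f 54 43 44
f 54 44 45
f 56 55 59
f 56 59 57
f 57 59 60
f 57 60 58
f 59 55 61
f 59 61 60
f 60 61 62
f 60 62 58
f 61 55 63
f 61 63 62
f 62 63 64
f 62 64 58
f 63 55 65
f 63 65 64
f 64 65 66
f 64 66 58
f 65 55 67
f 65 67 66
f 66 67 68
f 66 68 58
f 67 55 69
f 67 69 68
f 68 69 70
f 68 70 58
f 69 55 71
f 69 71 70
f 70 71 72
f 70 72 58
f 71 55 73
f 71 73 72
f 72 73 74
f 72 74 58
f 73 55 75
f 73 75 74
f 74 75 76
f 74 76 58
f 75 55 77
f 75 77 76
f 76 77 78
f 76 78 58
f 77 55 79
f 77 79 78
f 78 79 80
f 78 80 58
f 79 55 81
f 79 81 80
f 80 81 82
f 80 82 58
f 81 55 83
f 81 83 82
f 82 83 84
f 82 84 58
f 83 55 85
f 83 85 84
f 84 85 86
f 84 86 58
f 85 55 56
f 85 56 86
f 86 56 57
f 86 57 58
f 88 87 90
f 88 90 89
f 90 87 91
f 90 91 89
f 91 87 92
f 91 92 89
f 92 87 93
f 92 93 89
f 93 87 94
f 93 94 89
f 94 87 95
f 94 95 89
f 95 87 96
f 95 96 89
f 96 87 97
f 96 97 89
f 97 87 88
f 97 88 89



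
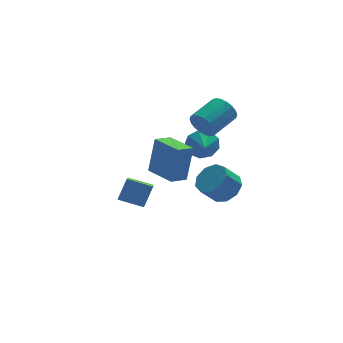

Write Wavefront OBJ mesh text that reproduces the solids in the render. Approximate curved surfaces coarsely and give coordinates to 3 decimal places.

v 3.191 -0.276 -1.458
v 3.716 0.388 -0.946
v 2.855 0.301 0.051
v 2.329 -0.364 -0.462
v 3.249 0.703 -1.322
v 2.387 0.615 -0.325
v 2.754 0.559 -1.762
v 1.893 0.471 -0.765
v 2.464 0.024 -2.06
v 1.603 -0.063 -1.063
v 2.514 -0.651 -2.076
v 1.653 -0.738 -1.08
v 2.88 -1.151 -1.803
v 2.019 -1.238 -0.807
v 3.392 -1.241 -1.369
v 2.531 -1.329 -0.373
v 3.809 -0.88 -0.977
v 2.948 -0.968 0.02
v 3.937 -0.237 -0.81
v 3.076 -0.325 0.187
v 3.442 3.793 -0.742
v 3.824 3.375 -1.492
v 3.138 2.647 -0.258
v 4.268 3.451 -1.033
v 4.325 3.687 -0.438
v 3.969 3.973 0.015
v 3.366 4.174 0.114
v 2.799 4.197 -0.188
v 2.532 4.031 -0.749
v 2.691 3.753 -1.307
v 3.202 3.494 -1.6
v -3.52 -3.264 1.305
v -2.906 -2.82 2.311
v -2.928 -1.705 0.256
v -2.313 -1.261 1.262
v -2.447 -3.919 0.938
v -1.832 -3.475 1.944
v -1.854 -2.36 -0.111
v -1.24 -1.916 0.895
v 0.475 0.36 -0.741
v 0.95 0.675 1.312
v -0.134 2.092 -0.865
v 0.341 2.407 1.187
v 1.419 0.673 -1.007
v 1.894 0.988 1.045
v 0.81 2.405 -1.132
v 1.285 2.72 0.921
v 2.889 2.329 1.699
v 3.257 2.072 0.978
v 4.76 2.874 1.459
v 4.391 3.131 2.181
v 3.109 2.407 0.882
v 4.612 3.209 1.364
v 2.917 2.726 0.948
v 4.42 3.528 1.43
v 2.72 2.967 1.163
v 4.223 3.769 1.645
v 2.556 3.081 1.484
v 4.059 3.883 1.966
v 2.458 3.046 1.848
v 3.961 3.849 2.33
v 2.445 2.87 2.182
v 3.948 3.672 2.664
v 2.52 2.586 2.421
v 4.023 3.388 2.902
v 2.668 2.251 2.516
v 4.171 3.053 2.998
v 2.86 1.932 2.45
v 4.363 2.734 2.932
v 3.057 1.691 2.235
v 4.56 2.493 2.717
v 3.221 1.577 1.914
v 4.724 2.379 2.396
v 3.319 1.611 1.55
v 4.822 2.414 2.032
v 3.332 1.788 1.216
v 4.835 2.59 1.698
f 2 1 5
f 2 5 3
f 3 5 6
f 3 6 4
f 5 1 7
f 5 7 6
f 6 7 8
f 6 8 4
f 7 1 9
f 7 9 8
f 8 9 10
f 8 10 4
f 9 1 11
f 9 11 10
f 10 11 12
f 10 12 4
f 11 1 13
f 11 13 12
f 12 13 14
f 12 14 4
f 13 1 15
f 13 15 14
f 14 15 16
f 14 16 4
f 15 1 17
f 15 17 16
f 16 17 18
f 16 18 4
f 17 1 19
f 17 19 18
f 18 19 20
f 18 20 4
f 19 1 2
f 19 2 20
f 20 2 3
f 20 3 4
f 22 21 24
f 22 24 23
f 24 21 25
f 24 25 23
f 25 21 26
f 25 26 23
f 26 21 27
f 26 27 23
f 27 21 28
f 27 28 23
f 28 21 29
f 28 29 23
f 29 21 30
f 29 30 23
f 30 21 31
f 30 31 23
f 31 21 22
f 31 22 23
f 33 35 32
f 36 33 32
f 32 35 34
f 34 36 32
f 33 39 35
f 37 33 36
f 37 39 33
f 35 39 34
f 38 36 34
f 34 39 38
f 38 37 36
f 39 37 38
f 41 43 40
f 44 41 40
f 40 43 42
f 42 44 40
f 41 47 43
f 45 41 44
f 45 47 41
f 43 47 42
f 46 44 42
f 42 47 46
f 46 45 44
f 47 45 46
f 49 48 52
f 49 52 50
f 50 52 53
f 50 53 51
f 52 48 54
f 52 54 53
f 53 54 55
f 53 55 51
f 54 48 56
f 54 56 55
f 55 56 57
f 55 57 51
f 56 48 58
f 56 58 57
f 57 58 59
f 57 59 51
f 58 48 60
f 58 60 59
f 59 60 61
f 59 61 51
f 60 48 62
f 60 62 61
f 61 62 63
f 61 63 51
f 62 48 64
f 62 64 63
f 63 64 65
f 63 65 51
f 64 48 66
f 64 66 65
f 65 66 67
f 65 67 51
f 66 48 68
f 66 68 67
f 67 68 69
f 67 69 51
f 68 48 70
f 68 70 69
f 69 70 71
f 69 71 51
f 70 48 72
f 70 72 71
f 71 72 73
f 71 73 51
f 72 48 74
f 72 74 73
f 73 74 75
f 73 75 51
f 74 48 76
f 74 76 75
f 75 76 77
f 75 77 51
f 76 48 49
f 76 49 77
f 77 49 50
f 77 50 51



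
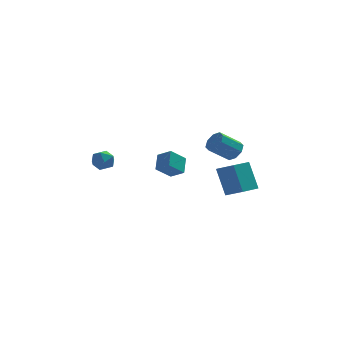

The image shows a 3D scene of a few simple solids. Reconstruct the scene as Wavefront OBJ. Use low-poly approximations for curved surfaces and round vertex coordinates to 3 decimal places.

v -3.901 3.202 1.609
v -3.197 3.307 1.795
v -3.563 2.433 0.765
v -2.859 2.538 0.951
v -3.312 2.186 1.411
v -3.521 2.661 1.933
v -3.239 3.079 0.627
v -3.448 3.554 1.149
v -2.788 3.232 1.188
v -2.833 2.68 1.673
v -3.927 3.06 0.887
v -3.972 2.508 1.372
v 3.693 3.613 1.502
v 4.147 3.432 2.003
v 3.021 3.086 2.899
v 2.567 3.267 2.398
v 4.009 3.949 2.029
v 2.882 3.603 2.925
v 3.686 4.269 1.746
v 2.559 3.923 2.641
v 3.367 4.205 1.32
v 2.24 3.859 2.216
v 3.239 3.794 1.001
v 2.113 3.448 1.897
v 3.378 3.277 0.975
v 2.251 2.931 1.871
v 3.701 2.957 1.259
v 2.574 2.611 2.154
v 4.02 3.021 1.684
v 2.893 2.675 2.58
v 3.835 -0.06 0.088
v 3.395 0.687 1.7
v 2.978 0.667 -0.483
v 2.538 1.414 1.129
v 4.722 0.846 -0.089
v 4.282 1.593 1.523
v 3.865 1.573 -0.66
v 3.425 2.32 0.952
v -0.054 -2.686 2.444
v -0.828 -3.104 3.153
v 0.082 -1.852 3.084
v -0.692 -2.27 3.793
v 0.592 -3.13 2.887
v -0.182 -3.548 3.596
v 0.728 -2.296 3.527
v -0.046 -2.714 4.236
f 1 12 6
f 1 6 2
f 1 2 8
f 1 8 11
f 1 11 12
f 2 6 10
f 6 12 5
f 12 11 3
f 11 8 7
f 8 2 9
f 4 10 5
f 4 5 3
f 4 3 7
f 4 7 9
f 4 9 10
f 5 10 6
f 3 5 12
f 7 3 11
f 9 7 8
f 10 9 2
f 14 13 17
f 14 17 15
f 15 17 18
f 15 18 16
f 17 13 19
f 17 19 18
f 18 19 20
f 18 20 16
f 19 13 21
f 19 21 20
f 20 21 22
f 20 22 16
f 21 13 23
f 21 23 22
f 22 23 24
f 22 24 16
f 23 13 25
f 23 25 24
f 24 25 26
f 24 26 16
f 25 13 27
f 25 27 26
f 26 27 28
f 26 28 16
f 27 13 29
f 27 29 28
f 28 29 30
f 28 30 16
f 29 13 14
f 29 14 30
f 30 14 15
f 30 15 16
f 32 34 31
f 35 32 31
f 31 34 33
f 33 35 31
f 32 38 34
f 36 32 35
f 36 38 32
f 34 38 33
f 37 35 33
f 33 38 37
f 37 36 35
f 38 36 37
f 40 42 39
f 43 40 39
f 39 42 41
f 41 43 39
f 40 46 42
f 44 40 43
f 44 46 40
f 42 46 41
f 45 43 41
f 41 46 45
f 45 44 43
f 46 44 45



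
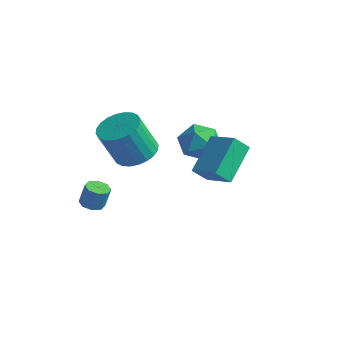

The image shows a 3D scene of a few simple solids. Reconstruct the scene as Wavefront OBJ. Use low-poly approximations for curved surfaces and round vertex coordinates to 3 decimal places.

v -0.662 1.455 0.788
v 0.059 2.252 1.083
v 0.621 0.208 1.017
v 1.342 1.005 1.312
v 0.49 0.749 1.983
v -0.303 1.519 1.841
v 0.983 0.941 0.259
v 0.19 1.711 0.117
v 1.076 1.934 0.756
v 0.771 1.815 1.821
v -0.091 0.645 0.279
v -0.396 0.526 1.344
v -2.516 -2.901 -2.496
v -2.098 -2.472 -2.654
v -1.885 -2.269 -1.542
v -2.304 -2.699 -1.384
v -2.534 -2.291 -2.604
v -2.321 -2.089 -1.492
v -2.96 -2.468 -2.49
v -2.747 -2.265 -1.378
v -3.125 -2.898 -2.38
v -2.913 -2.696 -1.268
v -2.935 -3.331 -2.338
v -2.722 -3.128 -1.226
v -2.499 -3.511 -2.388
v -2.286 -3.309 -1.276
v -2.073 -3.335 -2.502
v -1.86 -3.132 -1.39
v -1.907 -2.904 -2.612
v -1.695 -2.702 -1.5
v 2.664 -1.731 1.639
v 2.236 -0.067 2.899
v 2.975 -1.069 0.872
v 2.547 0.594 2.132
v 4.113 -1.774 2.188
v 3.685 -0.111 3.448
v 4.424 -1.113 1.421
v 3.996 0.551 2.681
v -1.478 -1.029 0.602
v -0.629 -1.718 0.483
v -0.993 -2.501 2.42
v -1.842 -1.811 2.538
v -0.436 -1.377 0.658
v -0.8 -2.159 2.594
v -0.401 -0.982 0.823
v -0.766 -1.765 2.76
v -0.531 -0.595 0.955
v -0.895 -1.377 2.892
v -0.804 -0.274 1.034
v -1.169 -1.056 2.97
v -1.18 -0.068 1.046
v -1.545 -0.85 2.983
v -1.602 -0.008 0.991
v -1.967 -0.79 2.927
v -2.004 -0.103 0.877
v -2.369 -0.885 2.813
v -2.327 -0.339 0.72
v -2.691 -1.122 2.657
v -2.52 -0.681 0.546
v -2.884 -1.463 2.482
v -2.554 -1.075 0.38
v -2.919 -1.858 2.317
v -2.425 -1.463 0.248
v -2.789 -2.245 2.185
v -2.151 -1.784 0.17
v -2.516 -2.566 2.106
v -1.775 -1.99 0.157
v -2.14 -2.772 2.094
v -1.353 -2.05 0.213
v -1.718 -2.832 2.149
v -0.951 -1.955 0.327
v -1.316 -2.737 2.263
f 1 12 6
f 1 6 2
f 1 2 8
f 1 8 11
f 1 11 12
f 2 6 10
f 6 12 5
f 12 11 3
f 11 8 7
f 8 2 9
f 4 10 5
f 4 5 3
f 4 3 7
f 4 7 9
f 4 9 10
f 5 10 6
f 3 5 12
f 7 3 11
f 9 7 8
f 10 9 2
f 14 13 17
f 14 17 15
f 15 17 18
f 15 18 16
f 17 13 19
f 17 19 18
f 18 19 20
f 18 20 16
f 19 13 21
f 19 21 20
f 20 21 22
f 20 22 16
f 21 13 23
f 21 23 22
f 22 23 24
f 22 24 16
f 23 13 25
f 23 25 24
f 24 25 26
f 24 26 16
f 25 13 27
f 25 27 26
f 26 27 28
f 26 28 16
f 27 13 29
f 27 29 28
f 28 29 30
f 28 30 16
f 29 13 14
f 29 14 30
f 30 14 15
f 30 15 16
f 32 34 31
f 35 32 31
f 31 34 33
f 33 35 31
f 32 38 34
f 36 32 35
f 36 38 32
f 34 38 33
f 37 35 33
f 33 38 37
f 37 36 35
f 38 36 37
f 40 39 43
f 40 43 41
f 41 43 44
f 41 44 42
f 43 39 45
f 43 45 44
f 44 45 46
f 44 46 42
f 45 39 47
f 45 47 46
f 46 47 48
f 46 48 42
f 47 39 49
f 47 49 48
f 48 49 50
f 48 50 42
f 49 39 51
f 49 51 50
f 50 51 52
f 50 52 42
f 51 39 53
f 51 53 52
f 52 53 54
f 52 54 42
f 53 39 55
f 53 55 54
f 54 55 56
f 54 56 42
f 55 39 57
f 55 57 56
f 56 57 58
f 56 58 42
f 57 39 59
f 57 59 58
f 58 59 60
f 58 60 42
f 59 39 61
f 59 61 60
f 60 61 62
f 60 62 42
f 61 39 63
f 61 63 62
f 62 63 64
f 62 64 42
f 63 39 65
f 63 65 64
f 64 65 66
f 64 66 42
f 65 39 67
f 65 67 66
f 66 67 68
f 66 68 42
f 67 39 69
f 67 69 68
f 68 69 70
f 68 70 42
f 69 39 71
f 69 71 70
f 70 71 72
f 70 72 42
f 71 39 40
f 71 40 72
f 72 40 41
f 72 41 42



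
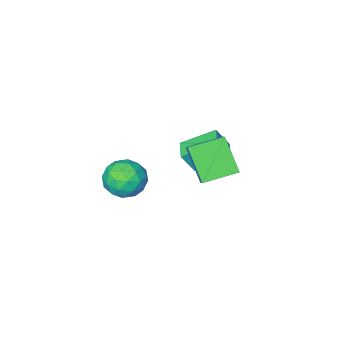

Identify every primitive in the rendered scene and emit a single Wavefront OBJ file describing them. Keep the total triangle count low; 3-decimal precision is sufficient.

v -2.523 -4.006 -4.528
v -1.896 -4.271 -3.362
v -3.976 -3.06 -3.532
v -3.35 -3.325 -2.366
v -1.95 -3.035 -4.614
v -1.324 -3.3 -3.448
v -3.404 -2.089 -3.618
v -2.777 -2.354 -2.452
v 2.245 -0.989 -2.552
v 3.347 -0.849 -2.373
v 2.253 -2.451 -1.467
v 3.355 -2.311 -1.288
v 2.619 -1.571 -0.868
v 2.614 -0.668 -1.539
v 2.986 -2.632 -2.301
v 2.981 -1.729 -2.972
v 3.805 -1.865 -2.218
v 3.578 -1.209 -1.332
v 2.022 -2.091 -2.508
v 1.795 -1.435 -1.622
v 2.795 -0.791 -2.558
v 2.805 -2.509 -1.282
v 2.372 -2.074 -1.036
v 3.02 -1.992 -0.93
v 2.364 -0.684 -2.067
v 3.012 -0.602 -1.962
v 2.584 -1.026 -1.078
v 2.588 -2.698 -1.878
v 3.236 -2.616 -1.773
v 2.58 -1.308 -2.91
v 3.228 -1.226 -2.804
v 3.016 -2.274 -2.762
v 3.712 -1.306 -2.361
v 3.717 -2.165 -1.724
v 3.5 -2.354 -2.319
v 3.497 -1.823 -2.713
v 3.579 -0.92 -1.841
v 3.584 -1.78 -1.203
v 3.151 -1.345 -0.956
v 3.148 -0.814 -1.35
v 3.848 -1.517 -1.75
v 2.016 -1.52 -2.637
v 2.021 -2.38 -1.999
v 2.452 -2.486 -2.49
v 2.449 -1.955 -2.884
v 1.883 -1.135 -2.116
v 1.888 -1.994 -1.479
v 2.103 -1.477 -1.127
v 2.1 -0.946 -1.521
v 1.752 -1.783 -2.09
v -2.354 -1.328 -1.035
v -2.026 -0.672 -0.431
v -2.26 0.054 -2.587
v -1.931 0.71 -1.983
v -0.649 -1.85 -1.397
v -0.32 -1.194 -0.793
v -0.554 -0.468 -2.949
v -0.226 0.188 -2.345
f 2 4 1
f 5 2 1
f 1 4 3
f 3 5 1
f 2 8 4
f 6 2 5
f 6 8 2
f 4 8 3
f 7 5 3
f 3 8 7
f 7 6 5
f 8 6 7
f 9 46 25
f 46 20 49
f 25 49 14
f 46 49 25
f 9 25 21
f 25 14 26
f 21 26 10
f 25 26 21
f 9 21 30
f 21 10 31
f 30 31 16
f 21 31 30
f 9 30 42
f 30 16 45
f 42 45 19
f 30 45 42
f 9 42 46
f 42 19 50
f 46 50 20
f 42 50 46
f 10 26 37
f 26 14 40
f 37 40 18
f 26 40 37
f 14 49 27
f 49 20 48
f 27 48 13
f 49 48 27
f 20 50 47
f 50 19 43
f 47 43 11
f 50 43 47
f 19 45 44
f 45 16 32
f 44 32 15
f 45 32 44
f 16 31 36
f 31 10 33
f 36 33 17
f 31 33 36
f 12 38 24
f 38 18 39
f 24 39 13
f 38 39 24
f 12 24 22
f 24 13 23
f 22 23 11
f 24 23 22
f 12 22 29
f 22 11 28
f 29 28 15
f 22 28 29
f 12 29 34
f 29 15 35
f 34 35 17
f 29 35 34
f 12 34 38
f 34 17 41
f 38 41 18
f 34 41 38
f 13 39 27
f 39 18 40
f 27 40 14
f 39 40 27
f 11 23 47
f 23 13 48
f 47 48 20
f 23 48 47
f 15 28 44
f 28 11 43
f 44 43 19
f 28 43 44
f 17 35 36
f 35 15 32
f 36 32 16
f 35 32 36
f 18 41 37
f 41 17 33
f 37 33 10
f 41 33 37
f 52 54 51
f 55 52 51
f 51 54 53
f 53 55 51
f 52 58 54
f 56 52 55
f 56 58 52
f 54 58 53
f 57 55 53
f 53 58 57
f 57 56 55
f 58 56 57



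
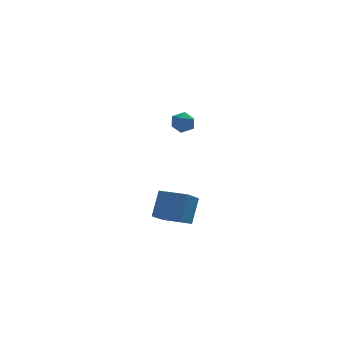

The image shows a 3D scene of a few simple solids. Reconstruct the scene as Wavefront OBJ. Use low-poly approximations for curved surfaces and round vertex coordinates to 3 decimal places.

v -0.794 0.703 4.085
v -0.248 1.149 3.842
v -0.232 -0.249 3.598
v 0.314 0.197 3.355
v 0.234 0.069 4.086
v -0.113 0.657 4.387
v -0.367 0.243 3.053
v -0.714 0.831 3.354
v 0.017 0.865 3.204
v 0.388 0.758 3.843
v -0.868 0.142 3.597
v -0.497 0.035 4.236
v -0.345 0.466 -3.721
v 0.135 1.384 -2.225
v -1.837 1.412 -3.823
v -1.357 2.33 -2.327
v 0.377 1.51 -4.593
v 0.857 2.428 -3.097
v -1.115 2.456 -4.695
v -0.635 3.374 -3.199
f 1 12 6
f 1 6 2
f 1 2 8
f 1 8 11
f 1 11 12
f 2 6 10
f 6 12 5
f 12 11 3
f 11 8 7
f 8 2 9
f 4 10 5
f 4 5 3
f 4 3 7
f 4 7 9
f 4 9 10
f 5 10 6
f 3 5 12
f 7 3 11
f 9 7 8
f 10 9 2
f 14 16 13
f 17 14 13
f 13 16 15
f 15 17 13
f 14 20 16
f 18 14 17
f 18 20 14
f 16 20 15
f 19 17 15
f 15 20 19
f 19 18 17
f 20 18 19



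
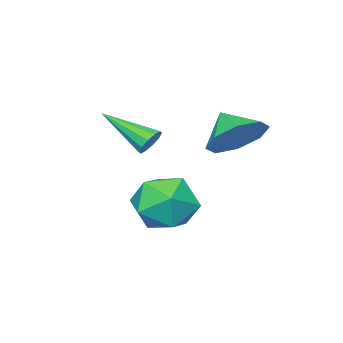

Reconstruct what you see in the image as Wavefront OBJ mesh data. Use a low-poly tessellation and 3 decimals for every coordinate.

v 2.266 -1.577 -3.753
v 3.205 -1.119 -3.471
v 2.355 -2.621 -2.349
v 3.294 -2.163 -2.067
v 2.374 -1.595 -2.004
v 2.319 -0.95 -2.872
v 3.241 -2.79 -2.948
v 3.186 -2.145 -3.816
v 3.808 -1.868 -2.974
v 3.273 -1.13 -2.391
v 2.287 -2.61 -3.429
v 1.752 -1.872 -2.846
v 2.343 -2.911 -1.017
v 2.543 -3.094 -1.437
v 2.857 -4.349 -0.143
v 2.76 -2.929 -1.292
v 2.818 -2.756 -1.042
v 2.694 -2.643 -0.782
v 2.436 -2.632 -0.612
v 2.143 -2.727 -0.597
v 1.926 -2.893 -0.742
v 1.868 -3.065 -0.992
v 1.992 -3.178 -1.251
v 2.249 -3.19 -1.421
v 1.506 -0.383 -0.386
v 2.009 0.091 0.281
v 1.354 -1.197 0.306
v 1.291 0.246 0.306
v 0.699 0.034 -0.074
v 0.58 -0.423 -0.637
v 1.003 -0.856 -1.053
v 1.721 -1.012 -1.079
v 2.312 -0.799 -0.699
v 2.432 -0.342 -0.136
f 1 12 6
f 1 6 2
f 1 2 8
f 1 8 11
f 1 11 12
f 2 6 10
f 6 12 5
f 12 11 3
f 11 8 7
f 8 2 9
f 4 10 5
f 4 5 3
f 4 3 7
f 4 7 9
f 4 9 10
f 5 10 6
f 3 5 12
f 7 3 11
f 9 7 8
f 10 9 2
f 14 13 16
f 14 16 15
f 16 13 17
f 16 17 15
f 17 13 18
f 17 18 15
f 18 13 19
f 18 19 15
f 19 13 20
f 19 20 15
f 20 13 21
f 20 21 15
f 21 13 22
f 21 22 15
f 22 13 23
f 22 23 15
f 23 13 24
f 23 24 15
f 24 13 14
f 24 14 15
f 26 25 28
f 26 28 27
f 28 25 29
f 28 29 27
f 29 25 30
f 29 30 27
f 30 25 31
f 30 31 27
f 31 25 32
f 31 32 27
f 32 25 33
f 32 33 27
f 33 25 34
f 33 34 27
f 34 25 26
f 34 26 27



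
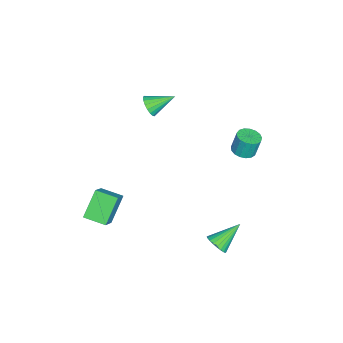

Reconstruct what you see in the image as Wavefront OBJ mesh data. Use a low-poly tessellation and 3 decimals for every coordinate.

v 4.279 3.118 -2.931
v 4.536 2.852 -2.409
v 3.321 4.042 -1.989
v 4.688 3.046 -2.445
v 4.778 3.252 -2.554
v 4.792 3.437 -2.722
v 4.728 3.574 -2.92
v 4.596 3.641 -3.121
v 4.415 3.629 -3.293
v 4.213 3.539 -3.409
v 4.021 3.385 -3.453
v 3.869 3.19 -3.418
v 3.779 2.985 -3.308
v 3.765 2.8 -3.141
v 3.829 2.663 -2.942
v 3.961 2.596 -2.741
v 4.142 2.608 -2.57
v 4.344 2.698 -2.453
v -2.708 2.79 -2.343
v -2.377 2.24 -2.188
v -2.481 2.5 -1.042
v -2.812 3.05 -1.197
v -2.151 2.459 -2.217
v -2.255 2.719 -1.071
v -2.052 2.753 -2.275
v -2.157 3.014 -1.129
v -2.104 3.056 -2.349
v -2.208 3.317 -1.202
v -2.294 3.298 -2.421
v -2.398 3.558 -1.275
v -2.579 3.423 -2.475
v -2.683 3.684 -1.329
v -2.893 3.404 -2.499
v -2.997 3.664 -1.353
v -3.165 3.243 -2.488
v -3.269 3.504 -1.342
v -3.332 2.979 -2.443
v -3.437 3.239 -1.297
v -3.356 2.671 -2.375
v -3.461 2.932 -1.229
v -3.232 2.391 -2.3
v -3.336 2.651 -1.154
v -2.987 2.202 -2.235
v -3.092 2.462 -1.089
v -2.679 2.147 -2.195
v -2.783 2.408 -1.048
v -1.459 -1.793 1.36
v -0.88 -1.728 1.648
v -1.921 -0.587 2.02
v -0.846 -1.581 1.402
v -0.933 -1.475 1.147
v -1.125 -1.432 0.935
v -1.383 -1.461 0.807
v -1.656 -1.556 0.788
v -1.889 -1.697 0.883
v -2.038 -1.858 1.072
v -2.072 -2.005 1.319
v -1.984 -2.111 1.574
v -1.793 -2.154 1.786
v -1.535 -2.125 1.914
v -1.262 -2.03 1.933
v -1.028 -1.889 1.838
v 1.706 -3.409 -2.799
v 2.778 -3.356 -1.838
v 1.825 -2.231 -2.996
v 2.896 -2.178 -2.036
v 2.804 -3.722 -4.004
v 3.875 -3.669 -3.044
v 2.922 -2.544 -4.202
v 3.994 -2.491 -3.241
f 2 1 4
f 2 4 3
f 4 1 5
f 4 5 3
f 5 1 6
f 5 6 3
f 6 1 7
f 6 7 3
f 7 1 8
f 7 8 3
f 8 1 9
f 8 9 3
f 9 1 10
f 9 10 3
f 10 1 11
f 10 11 3
f 11 1 12
f 11 12 3
f 12 1 13
f 12 13 3
f 13 1 14
f 13 14 3
f 14 1 15
f 14 15 3
f 15 1 16
f 15 16 3
f 16 1 17
f 16 17 3
f 17 1 18
f 17 18 3
f 18 1 2
f 18 2 3
f 20 19 23
f 20 23 21
f 21 23 24
f 21 24 22
f 23 19 25
f 23 25 24
f 24 25 26
f 24 26 22
f 25 19 27
f 25 27 26
f 26 27 28
f 26 28 22
f 27 19 29
f 27 29 28
f 28 29 30
f 28 30 22
f 29 19 31
f 29 31 30
f 30 31 32
f 30 32 22
f 31 19 33
f 31 33 32
f 32 33 34
f 32 34 22
f 33 19 35
f 33 35 34
f 34 35 36
f 34 36 22
f 35 19 37
f 35 37 36
f 36 37 38
f 36 38 22
f 37 19 39
f 37 39 38
f 38 39 40
f 38 40 22
f 39 19 41
f 39 41 40
f 40 41 42
f 40 42 22
f 41 19 43
f 41 43 42
f 42 43 44
f 42 44 22
f 43 19 45
f 43 45 44
f 44 45 46
f 44 46 22
f 45 19 20
f 45 20 46
f 46 20 21
f 46 21 22
f 48 47 50
f 48 50 49
f 50 47 51
f 50 51 49
f 51 47 52
f 51 52 49
f 52 47 53
f 52 53 49
f 53 47 54
f 53 54 49
f 54 47 55
f 54 55 49
f 55 47 56
f 55 56 49
f 56 47 57
f 56 57 49
f 57 47 58
f 57 58 49
f 58 47 59
f 58 59 49
f 59 47 60
f 59 60 49
f 60 47 61
f 60 61 49
f 61 47 62
f 61 62 49
f 62 47 48
f 62 48 49
f 64 66 63
f 67 64 63
f 63 66 65
f 65 67 63
f 64 70 66
f 68 64 67
f 68 70 64
f 66 70 65
f 69 67 65
f 65 70 69
f 69 68 67
f 70 68 69



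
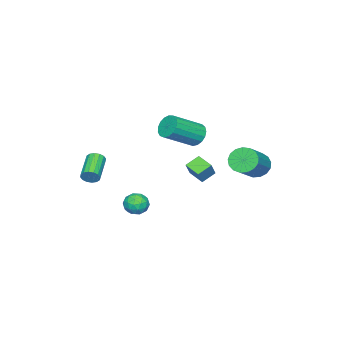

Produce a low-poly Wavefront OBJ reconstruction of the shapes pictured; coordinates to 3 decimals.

v -2.818 0.275 -3.821
v -3.101 -0.685 -3.502
v -3.559 0.648 -3.359
v -3.843 -0.312 -3.039
v -2.197 0.392 -2.921
v -2.481 -0.568 -2.601
v -2.939 0.765 -2.458
v -3.222 -0.195 -2.139
v 4.565 -1.877 -0.785
v 4.823 -2.086 -0.385
v 3.433 -2.672 0.206
v 3.175 -2.463 -0.195
v 4.754 -1.839 -0.303
v 3.364 -2.425 0.288
v 4.635 -1.602 -0.349
v 3.245 -2.189 0.242
v 4.496 -1.439 -0.513
v 3.106 -2.026 0.078
v 4.376 -1.394 -0.749
v 2.987 -1.98 -0.159
v 4.307 -1.477 -0.996
v 2.917 -2.064 -0.405
v 4.307 -1.668 -1.186
v 2.917 -2.254 -0.595
v 4.376 -1.915 -1.268
v 2.986 -2.501 -0.677
v 4.495 -2.151 -1.222
v 3.105 -2.738 -0.631
v 4.634 -2.314 -1.058
v 3.244 -2.901 -0.467
v 4.753 -2.36 -0.821
v 3.364 -2.946 -0.231
v 4.823 -2.276 -0.575
v 3.433 -2.863 0.016
v -1.203 0.878 0.583
v -0.701 1.251 0.152
v 0.806 0.415 1.186
v 0.303 0.042 1.617
v -0.764 1.479 0.428
v 0.743 0.642 1.463
v -0.928 1.569 0.74
v 0.579 0.732 1.775
v -1.155 1.501 1.016
v 0.352 0.664 2.05
v -1.393 1.29 1.193
v 0.113 0.454 2.227
v -1.588 0.985 1.23
v -0.081 0.148 2.264
v -1.695 0.656 1.118
v -0.188 -0.181 2.153
v -1.689 0.377 0.884
v -0.182 -0.46 1.919
v -1.572 0.213 0.581
v -0.065 -0.623 1.616
v -1.37 0.202 0.279
v 0.137 -0.635 1.313
v -1.13 0.346 0.046
v 0.376 -0.491 1.08
v -0.908 0.611 -0.064
v 0.599 -0.225 0.97
v -0.752 0.938 -0.026
v 0.754 0.101 1.008
v 1.265 -0.523 -4.086
v 2.007 -0.465 -4.142
v 1.393 -1.535 -3.438
v 2.135 -1.477 -3.494
v 1.753 -0.986 -3.082
v 1.674 -0.361 -3.483
v 1.726 -1.639 -4.097
v 1.647 -1.014 -4.498
v 2.292 -1.155 -4.15
v 2.309 -0.751 -3.522
v 1.091 -1.249 -4.058
v 1.108 -0.845 -3.43
v 1.624 -0.406 -4.171
v 1.776 -1.594 -3.409
v 1.551 -1.306 -3.167
v 1.987 -1.272 -3.2
v 1.429 -0.344 -3.783
v 1.865 -0.31 -3.816
v 1.716 -0.616 -3.193
v 1.535 -1.69 -3.764
v 1.971 -1.656 -3.797
v 1.413 -0.728 -4.38
v 1.849 -0.694 -4.413
v 1.684 -1.384 -4.387
v 2.228 -0.777 -4.208
v 2.304 -1.371 -3.828
v 2.064 -1.467 -4.182
v 2.017 -1.1 -4.417
v 2.238 -0.539 -3.84
v 2.314 -1.134 -3.459
v 2.089 -0.845 -3.216
v 2.042 -0.478 -3.452
v 2.406 -0.945 -3.844
v 1.086 -0.866 -4.121
v 1.162 -1.461 -3.74
v 1.358 -1.522 -4.128
v 1.311 -1.155 -4.364
v 1.096 -0.629 -3.752
v 1.172 -1.223 -3.372
v 1.383 -0.9 -3.163
v 1.336 -0.533 -3.398
v 0.994 -1.055 -3.736
v -3.291 3.291 -1.9
v -2.824 3.382 -2.604
v -1.141 3.56 -1.464
v -1.609 3.469 -0.76
v -2.929 3.763 -2.508
v -1.247 3.94 -1.367
v -3.118 4.036 -2.272
v -1.435 4.213 -1.132
v -3.346 4.138 -1.951
v -1.664 4.315 -0.811
v -3.562 4.046 -1.618
v -1.879 4.224 -0.478
v -3.715 3.781 -1.35
v -2.033 3.959 -0.21
v -3.772 3.404 -1.208
v -2.09 3.582 -0.068
v -3.718 3.002 -1.225
v -2.036 3.179 -0.085
v -3.567 2.665 -1.396
v -1.884 2.842 -0.256
v -3.352 2.472 -1.682
v -1.67 2.649 -0.542
v -3.124 2.466 -2.019
v -1.441 2.644 -0.879
v -2.933 2.65 -2.328
v -1.251 2.828 -1.188
v -2.825 2.98 -2.539
v -1.143 3.158 -1.399
f 2 4 1
f 5 2 1
f 1 4 3
f 3 5 1
f 2 8 4
f 6 2 5
f 6 8 2
f 4 8 3
f 7 5 3
f 3 8 7
f 7 6 5
f 8 6 7
f 10 9 13
f 10 13 11
f 11 13 14
f 11 14 12
f 13 9 15
f 13 15 14
f 14 15 16
f 14 16 12
f 15 9 17
f 15 17 16
f 16 17 18
f 16 18 12
f 17 9 19
f 17 19 18
f 18 19 20
f 18 20 12
f 19 9 21
f 19 21 20
f 20 21 22
f 20 22 12
f 21 9 23
f 21 23 22
f 22 23 24
f 22 24 12
f 23 9 25
f 23 25 24
f 24 25 26
f 24 26 12
f 25 9 27
f 25 27 26
f 26 27 28
f 26 28 12
f 27 9 29
f 27 29 28
f 28 29 30
f 28 30 12
f 29 9 31
f 29 31 30
f 30 31 32
f 30 32 12
f 31 9 33
f 31 33 32
f 32 33 34
f 32 34 12
f 33 9 10
f 33 10 34
f 34 10 11
f 34 11 12
f 36 35 39
f 36 39 37
f 37 39 40
f 37 40 38
f 39 35 41
f 39 41 40
f 40 41 42
f 40 42 38
f 41 35 43
f 41 43 42
f 42 43 44
f 42 44 38
f 43 35 45
f 43 45 44
f 44 45 46
f 44 46 38
f 45 35 47
f 45 47 46
f 46 47 48
f 46 48 38
f 47 35 49
f 47 49 48
f 48 49 50
f 48 50 38
f 49 35 51
f 49 51 50
f 50 51 52
f 50 52 38
f 51 35 53
f 51 53 52
f 52 53 54
f 52 54 38
f 53 35 55
f 53 55 54
f 54 55 56
f 54 56 38
f 55 35 57
f 55 57 56
f 56 57 58
f 56 58 38
f 57 35 59
f 57 59 58
f 58 59 60
f 58 60 38
f 59 35 61
f 59 61 60
f 60 61 62
f 60 62 38
f 61 35 36
f 61 36 62
f 62 36 37
f 62 37 38
f 63 100 79
f 100 74 103
f 79 103 68
f 100 103 79
f 63 79 75
f 79 68 80
f 75 80 64
f 79 80 75
f 63 75 84
f 75 64 85
f 84 85 70
f 75 85 84
f 63 84 96
f 84 70 99
f 96 99 73
f 84 99 96
f 63 96 100
f 96 73 104
f 100 104 74
f 96 104 100
f 64 80 91
f 80 68 94
f 91 94 72
f 80 94 91
f 68 103 81
f 103 74 102
f 81 102 67
f 103 102 81
f 74 104 101
f 104 73 97
f 101 97 65
f 104 97 101
f 73 99 98
f 99 70 86
f 98 86 69
f 99 86 98
f 70 85 90
f 85 64 87
f 90 87 71
f 85 87 90
f 66 92 78
f 92 72 93
f 78 93 67
f 92 93 78
f 66 78 76
f 78 67 77
f 76 77 65
f 78 77 76
f 66 76 83
f 76 65 82
f 83 82 69
f 76 82 83
f 66 83 88
f 83 69 89
f 88 89 71
f 83 89 88
f 66 88 92
f 88 71 95
f 92 95 72
f 88 95 92
f 67 93 81
f 93 72 94
f 81 94 68
f 93 94 81
f 65 77 101
f 77 67 102
f 101 102 74
f 77 102 101
f 69 82 98
f 82 65 97
f 98 97 73
f 82 97 98
f 71 89 90
f 89 69 86
f 90 86 70
f 89 86 90
f 72 95 91
f 95 71 87
f 91 87 64
f 95 87 91
f 106 105 109
f 106 109 107
f 107 109 110
f 107 110 108
f 109 105 111
f 109 111 110
f 110 111 112
f 110 112 108
f 111 105 113
f 111 113 112
f 112 113 114
f 112 114 108
f 113 105 115
f 113 115 114
f 114 115 116
f 114 116 108
f 115 105 117
f 115 117 116
f 116 117 118
f 116 118 108
f 117 105 119
f 117 119 118
f 118 119 120
f 118 120 108
f 119 105 121
f 119 121 120
f 120 121 122
f 120 122 108
f 121 105 123
f 121 123 122
f 122 123 124
f 122 124 108
f 123 105 125
f 123 125 124
f 124 125 126
f 124 126 108
f 125 105 127
f 125 127 126
f 126 127 128
f 126 128 108
f 127 105 129
f 127 129 128
f 128 129 130
f 128 130 108
f 129 105 131
f 129 131 130
f 130 131 132
f 130 132 108
f 131 105 106
f 131 106 132
f 132 106 107
f 132 107 108

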